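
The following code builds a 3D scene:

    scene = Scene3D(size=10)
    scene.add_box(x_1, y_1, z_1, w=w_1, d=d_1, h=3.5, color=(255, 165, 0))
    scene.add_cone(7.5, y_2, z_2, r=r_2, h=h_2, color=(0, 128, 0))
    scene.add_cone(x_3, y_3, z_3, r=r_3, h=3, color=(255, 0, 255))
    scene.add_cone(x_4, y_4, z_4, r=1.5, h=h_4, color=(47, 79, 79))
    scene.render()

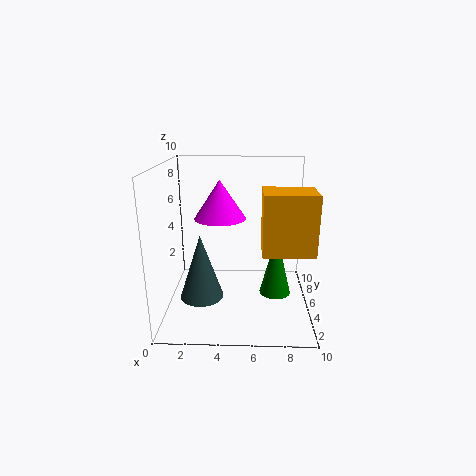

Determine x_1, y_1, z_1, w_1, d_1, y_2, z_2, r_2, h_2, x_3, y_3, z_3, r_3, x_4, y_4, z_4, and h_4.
x_1 = 6.5; y_1 = 0.5; z_1 = 5.5; w_1 = 3; d_1 = 2.5; y_2 = 3; z_2 = 2; r_2 = 1; h_2 = 4; x_3 = 3.5; y_3 = 8; z_3 = 5.5; r_3 = 2; x_4 = 2.5; y_4 = 4; z_4 = 1; h_4 = 4.5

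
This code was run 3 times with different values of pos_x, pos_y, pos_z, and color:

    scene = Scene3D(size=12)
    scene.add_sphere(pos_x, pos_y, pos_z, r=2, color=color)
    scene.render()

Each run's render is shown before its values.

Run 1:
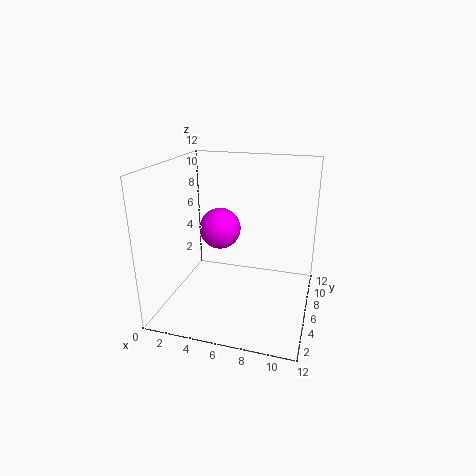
pos_x = 3
pos_y = 10
pos_z = 5
color = 'magenta'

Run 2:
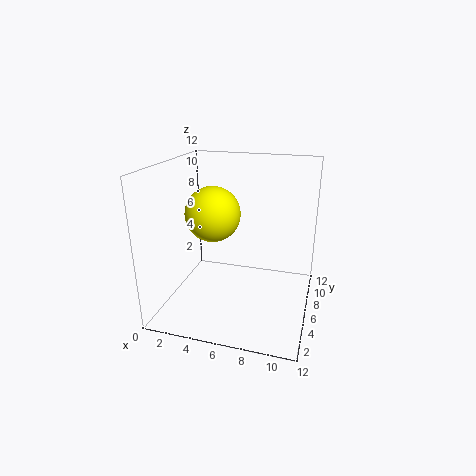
pos_x = 5
pos_y = 3
pos_z = 9
color = 'yellow'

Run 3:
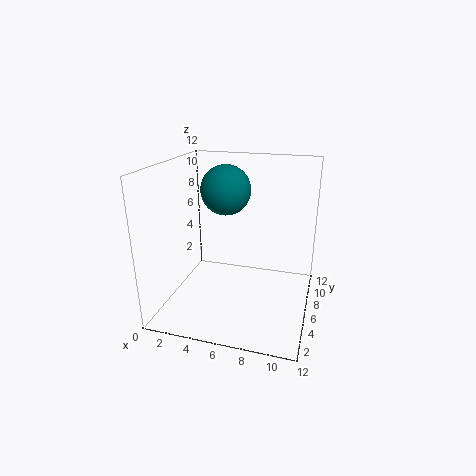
pos_x = 5
pos_y = 6
pos_z = 10
color = 'teal'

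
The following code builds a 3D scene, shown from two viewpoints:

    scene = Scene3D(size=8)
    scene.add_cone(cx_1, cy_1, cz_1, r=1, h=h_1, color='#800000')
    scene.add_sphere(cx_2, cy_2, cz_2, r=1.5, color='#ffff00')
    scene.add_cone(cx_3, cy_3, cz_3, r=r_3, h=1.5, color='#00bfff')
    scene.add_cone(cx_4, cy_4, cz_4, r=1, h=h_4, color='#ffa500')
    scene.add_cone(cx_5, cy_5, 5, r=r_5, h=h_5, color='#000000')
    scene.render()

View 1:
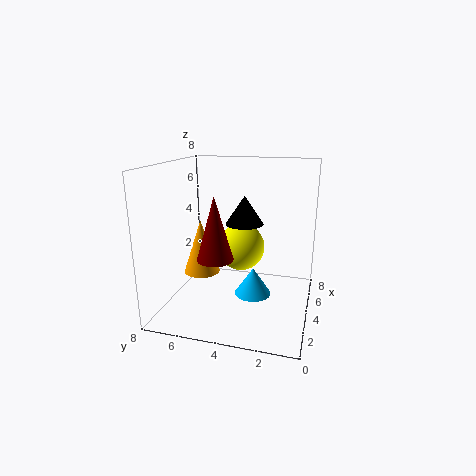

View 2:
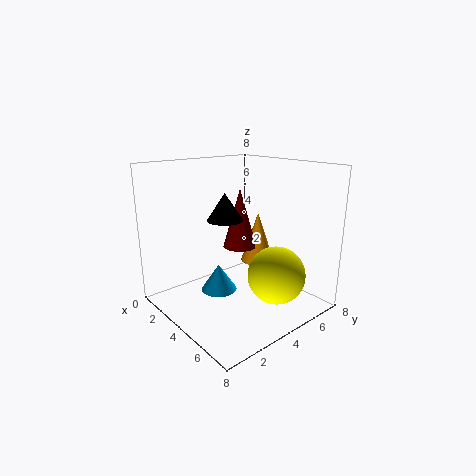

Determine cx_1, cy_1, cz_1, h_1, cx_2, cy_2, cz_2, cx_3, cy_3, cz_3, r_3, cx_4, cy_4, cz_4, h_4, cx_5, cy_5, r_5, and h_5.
cx_1 = 3, cy_1 = 5, cz_1 = 3, h_1 = 3.5, cx_2 = 6.5, cy_2 = 4.5, cz_2 = 2.5, cx_3 = 3.5, cy_3 = 3, cz_3 = 1, r_3 = 1, cx_4 = 3.5, cy_4 = 6, cz_4 = 2, h_4 = 3, cx_5 = 3.5, cy_5 = 3.5, r_5 = 1, h_5 = 1.5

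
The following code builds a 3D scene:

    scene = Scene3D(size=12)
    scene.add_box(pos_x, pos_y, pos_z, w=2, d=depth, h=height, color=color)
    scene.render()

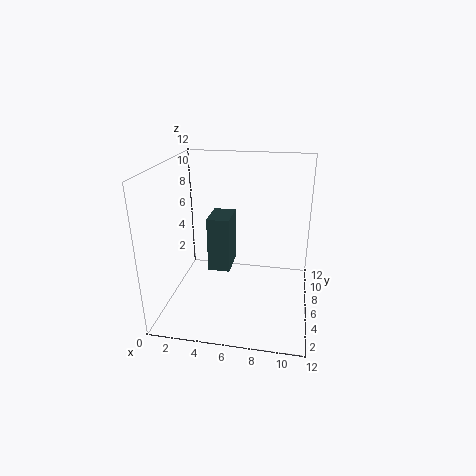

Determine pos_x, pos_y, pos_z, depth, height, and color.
pos_x = 3, pos_y = 7, pos_z = 2, depth = 3, height = 5, color = 'darkslategray'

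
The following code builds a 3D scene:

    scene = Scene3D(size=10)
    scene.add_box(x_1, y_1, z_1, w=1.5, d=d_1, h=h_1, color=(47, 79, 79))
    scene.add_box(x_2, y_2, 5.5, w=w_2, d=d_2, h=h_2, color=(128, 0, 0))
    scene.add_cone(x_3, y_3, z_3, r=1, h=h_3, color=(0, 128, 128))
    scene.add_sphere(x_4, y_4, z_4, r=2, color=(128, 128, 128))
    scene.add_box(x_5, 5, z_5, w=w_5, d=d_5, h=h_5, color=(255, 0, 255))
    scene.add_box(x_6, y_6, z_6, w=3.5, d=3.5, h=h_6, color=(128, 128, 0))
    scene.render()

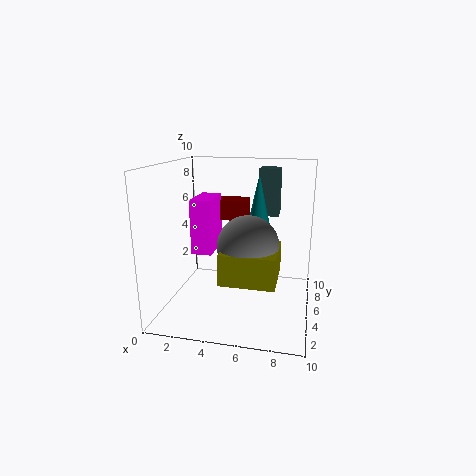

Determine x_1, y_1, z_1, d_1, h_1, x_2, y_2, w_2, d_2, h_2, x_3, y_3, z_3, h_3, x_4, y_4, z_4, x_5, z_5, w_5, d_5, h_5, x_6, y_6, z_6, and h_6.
x_1 = 6, y_1 = 7.5, z_1 = 6, d_1 = 1.5, h_1 = 3.5, x_2 = 2.5, y_2 = 7.5, w_2 = 2.5, d_2 = 2, h_2 = 1.5, x_3 = 6.5, y_3 = 4.5, z_3 = 5, h_3 = 4.5, x_4 = 6, y_4 = 3.5, z_4 = 5, x_5 = 1.5, z_5 = 3.5, w_5 = 1.5, d_5 = 3, h_5 = 4, x_6 = 4.5, y_6 = 1.5, z_6 = 3, h_6 = 2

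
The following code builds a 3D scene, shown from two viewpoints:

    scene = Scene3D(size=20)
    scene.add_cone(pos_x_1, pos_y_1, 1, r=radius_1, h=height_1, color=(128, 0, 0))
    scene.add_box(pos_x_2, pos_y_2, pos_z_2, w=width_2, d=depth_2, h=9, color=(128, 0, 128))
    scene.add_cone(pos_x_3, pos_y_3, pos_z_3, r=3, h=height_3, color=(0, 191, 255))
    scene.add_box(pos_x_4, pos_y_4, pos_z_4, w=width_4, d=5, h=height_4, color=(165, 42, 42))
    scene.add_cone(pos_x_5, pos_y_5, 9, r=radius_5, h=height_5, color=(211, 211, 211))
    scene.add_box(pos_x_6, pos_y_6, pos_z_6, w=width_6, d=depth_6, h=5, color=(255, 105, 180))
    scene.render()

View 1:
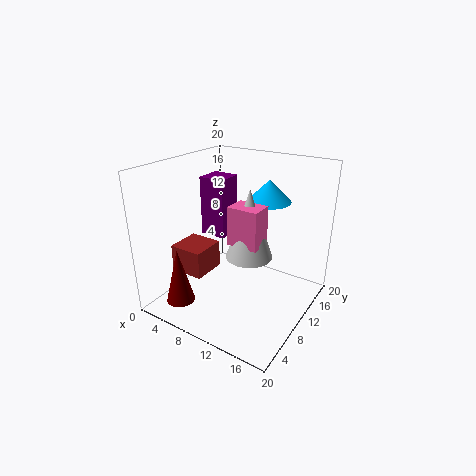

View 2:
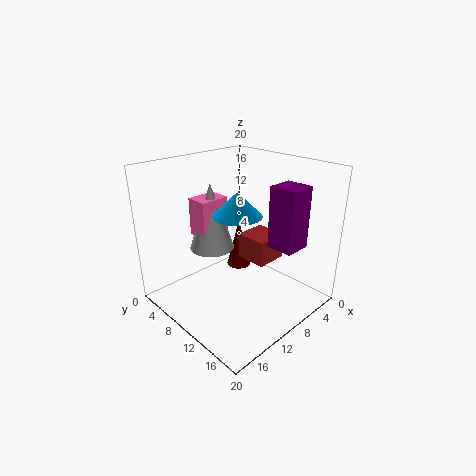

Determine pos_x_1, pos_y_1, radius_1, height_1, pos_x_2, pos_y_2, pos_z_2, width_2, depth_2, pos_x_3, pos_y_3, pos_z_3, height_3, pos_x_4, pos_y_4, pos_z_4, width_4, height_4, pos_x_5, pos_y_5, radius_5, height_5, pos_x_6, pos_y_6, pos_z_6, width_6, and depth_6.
pos_x_1 = 4, pos_y_1 = 4, radius_1 = 2, height_1 = 8, pos_x_2 = 2, pos_y_2 = 12, pos_z_2 = 8, width_2 = 4, depth_2 = 4, pos_x_3 = 13, pos_y_3 = 13, pos_z_3 = 15, height_3 = 3, pos_x_4 = 1, pos_y_4 = 6, pos_z_4 = 4, width_4 = 5, height_4 = 4, pos_x_5 = 13, pos_y_5 = 8, radius_5 = 3, height_5 = 9, pos_x_6 = 11, pos_y_6 = 6, pos_z_6 = 11, width_6 = 4, depth_6 = 3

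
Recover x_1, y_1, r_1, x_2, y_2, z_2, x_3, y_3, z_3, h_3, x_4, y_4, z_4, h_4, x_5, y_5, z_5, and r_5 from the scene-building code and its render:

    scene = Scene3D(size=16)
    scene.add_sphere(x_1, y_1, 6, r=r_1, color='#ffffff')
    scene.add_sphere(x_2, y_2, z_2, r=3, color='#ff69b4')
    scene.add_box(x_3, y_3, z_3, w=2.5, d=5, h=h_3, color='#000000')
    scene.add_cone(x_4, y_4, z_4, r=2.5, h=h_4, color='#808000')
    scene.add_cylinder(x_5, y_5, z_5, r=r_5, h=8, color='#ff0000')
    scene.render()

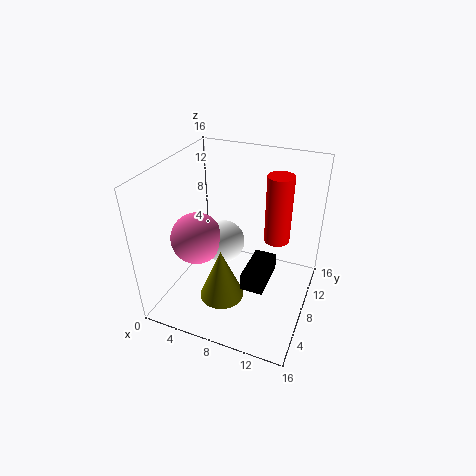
x_1 = 5.5; y_1 = 9.5; r_1 = 2.5; x_2 = 3; y_2 = 7.5; z_2 = 7; x_3 = 9.5; y_3 = 5; z_3 = 3.5; h_3 = 2; x_4 = 7; y_4 = 5.5; z_4 = 1.5; h_4 = 6; x_5 = 11.5; y_5 = 11.5; z_5 = 6.5; r_5 = 1.5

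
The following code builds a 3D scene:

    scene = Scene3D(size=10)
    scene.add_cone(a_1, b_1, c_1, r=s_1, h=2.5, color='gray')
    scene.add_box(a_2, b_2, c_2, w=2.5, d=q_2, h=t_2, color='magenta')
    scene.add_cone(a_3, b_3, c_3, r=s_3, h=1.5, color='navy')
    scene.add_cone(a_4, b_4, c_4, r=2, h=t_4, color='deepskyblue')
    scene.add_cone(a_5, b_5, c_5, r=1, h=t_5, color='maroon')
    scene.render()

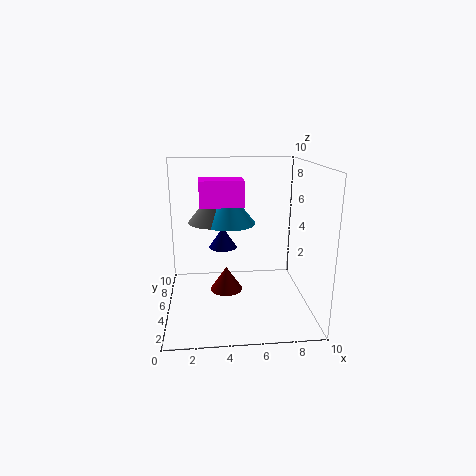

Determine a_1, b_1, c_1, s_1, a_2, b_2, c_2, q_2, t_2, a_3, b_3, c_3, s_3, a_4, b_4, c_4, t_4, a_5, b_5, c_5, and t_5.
a_1 = 3.5
b_1 = 7.5
c_1 = 5.5
s_1 = 2
a_2 = 2.5
b_2 = 1.5
c_2 = 8
q_2 = 1.5
t_2 = 1.5
a_3 = 4
b_3 = 6
c_3 = 4
s_3 = 1
a_4 = 4.5
b_4 = 7
c_4 = 5.5
t_4 = 2.5
a_5 = 4
b_5 = 2.5
c_5 = 2.5
t_5 = 1.5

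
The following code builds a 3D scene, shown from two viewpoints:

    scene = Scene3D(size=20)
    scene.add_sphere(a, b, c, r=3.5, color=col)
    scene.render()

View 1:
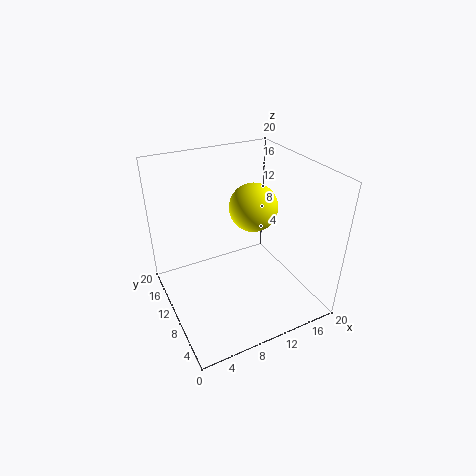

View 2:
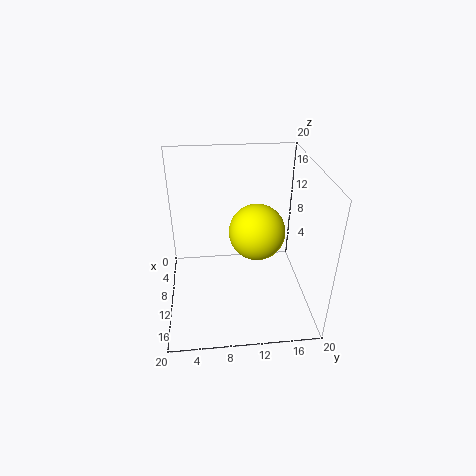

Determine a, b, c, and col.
a = 13.5
b = 12
c = 13
col = 'yellow'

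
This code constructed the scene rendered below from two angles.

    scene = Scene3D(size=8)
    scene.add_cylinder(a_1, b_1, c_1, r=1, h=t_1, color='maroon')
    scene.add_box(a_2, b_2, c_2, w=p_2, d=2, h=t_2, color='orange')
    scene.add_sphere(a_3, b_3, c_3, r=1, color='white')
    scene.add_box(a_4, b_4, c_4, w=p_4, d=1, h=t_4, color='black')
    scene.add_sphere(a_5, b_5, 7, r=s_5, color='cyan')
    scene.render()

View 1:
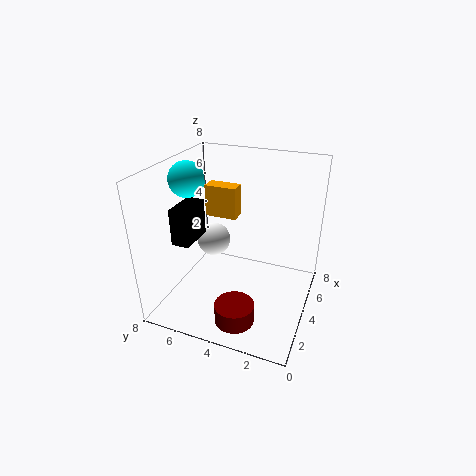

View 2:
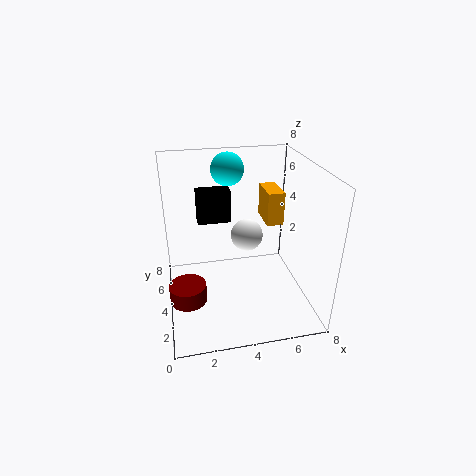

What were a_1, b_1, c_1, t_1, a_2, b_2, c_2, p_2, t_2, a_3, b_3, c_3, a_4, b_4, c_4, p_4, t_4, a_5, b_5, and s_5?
a_1 = 1, b_1 = 3, c_1 = 1, t_1 = 1, a_2 = 6, b_2 = 5, c_2 = 4, p_2 = 1, t_2 = 2, a_3 = 5, b_3 = 6, c_3 = 3, a_4 = 2, b_4 = 6, c_4 = 4, p_4 = 2, t_4 = 2, a_5 = 4, b_5 = 7, s_5 = 1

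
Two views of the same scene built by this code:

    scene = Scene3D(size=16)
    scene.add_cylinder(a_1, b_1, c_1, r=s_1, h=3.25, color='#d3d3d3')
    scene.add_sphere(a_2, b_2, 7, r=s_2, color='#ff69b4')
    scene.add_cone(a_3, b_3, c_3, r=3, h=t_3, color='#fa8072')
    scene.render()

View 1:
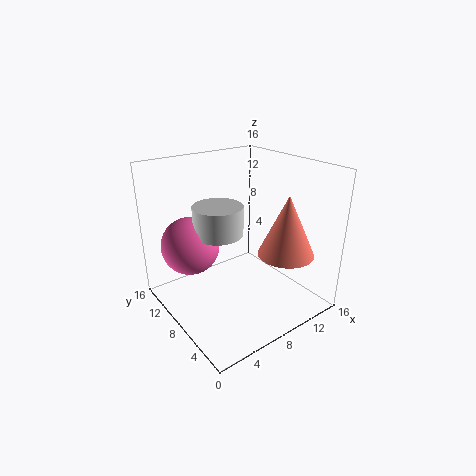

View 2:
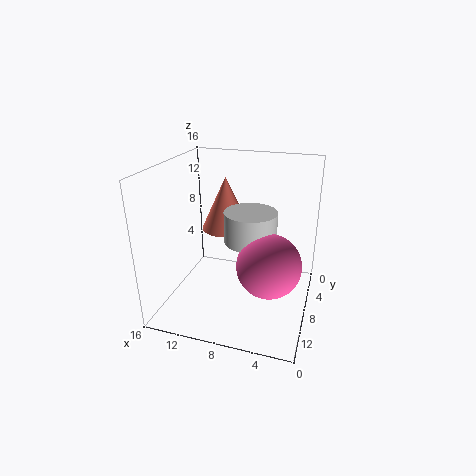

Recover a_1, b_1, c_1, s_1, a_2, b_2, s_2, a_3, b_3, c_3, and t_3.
a_1 = 6.25, b_1 = 9.25, c_1 = 8.5, s_1 = 2.75, a_2 = 3.75, b_2 = 11.25, s_2 = 3.25, a_3 = 11, b_3 = 3.5, c_3 = 7, t_3 = 6.5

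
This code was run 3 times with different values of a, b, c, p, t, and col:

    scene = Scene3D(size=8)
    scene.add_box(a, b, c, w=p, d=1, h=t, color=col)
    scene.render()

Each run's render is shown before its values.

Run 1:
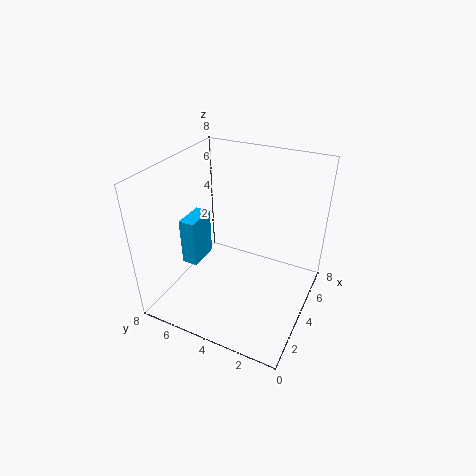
a = 4, b = 7, c = 1, p = 2, t = 3, col = 'deepskyblue'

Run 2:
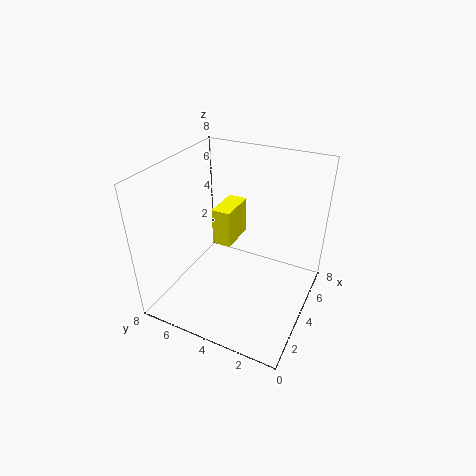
a = 3, b = 4, c = 4, p = 2, t = 2, col = 'yellow'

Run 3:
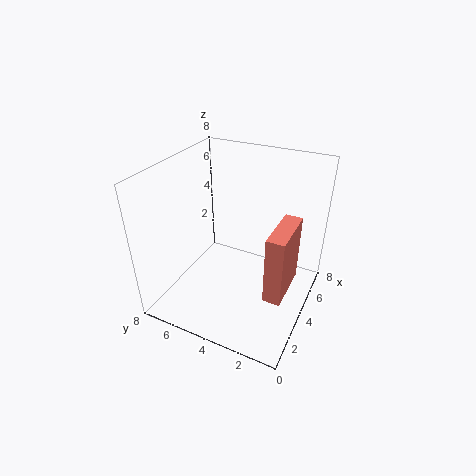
a = 3, b = 1, c = 1, p = 3, t = 4, col = 'salmon'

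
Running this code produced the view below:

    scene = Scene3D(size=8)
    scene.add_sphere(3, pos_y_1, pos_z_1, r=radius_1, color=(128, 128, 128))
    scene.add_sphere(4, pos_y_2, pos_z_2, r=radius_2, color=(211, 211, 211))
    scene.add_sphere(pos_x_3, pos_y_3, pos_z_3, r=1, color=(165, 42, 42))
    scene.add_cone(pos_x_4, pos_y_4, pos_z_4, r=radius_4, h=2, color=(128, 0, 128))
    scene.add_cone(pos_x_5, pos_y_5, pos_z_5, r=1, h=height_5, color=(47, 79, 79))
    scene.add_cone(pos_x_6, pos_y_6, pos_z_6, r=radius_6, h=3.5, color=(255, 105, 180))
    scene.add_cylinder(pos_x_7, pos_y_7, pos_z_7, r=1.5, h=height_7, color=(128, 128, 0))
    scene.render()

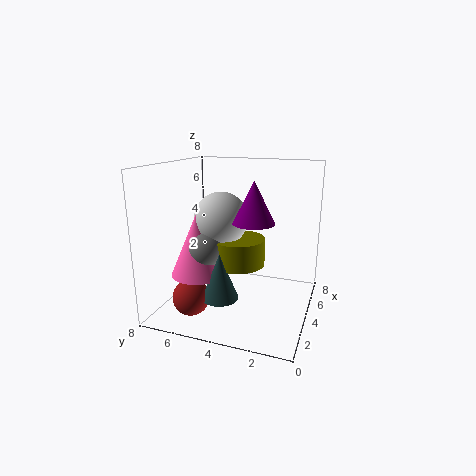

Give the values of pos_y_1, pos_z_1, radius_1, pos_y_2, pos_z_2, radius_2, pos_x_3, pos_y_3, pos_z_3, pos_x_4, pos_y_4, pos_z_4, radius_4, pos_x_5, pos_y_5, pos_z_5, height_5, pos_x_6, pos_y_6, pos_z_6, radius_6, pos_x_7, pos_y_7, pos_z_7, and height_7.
pos_y_1 = 5.5
pos_z_1 = 3.5
radius_1 = 1
pos_y_2 = 5
pos_z_2 = 5
radius_2 = 1.5
pos_x_3 = 2
pos_y_3 = 6
pos_z_3 = 1
pos_x_4 = 2
pos_y_4 = 2.5
pos_z_4 = 5.5
radius_4 = 1
pos_x_5 = 2.5
pos_y_5 = 4.5
pos_z_5 = 1
height_5 = 2.5
pos_x_6 = 3
pos_y_6 = 6
pos_z_6 = 2
radius_6 = 1.5
pos_x_7 = 4
pos_y_7 = 4
pos_z_7 = 2.5
height_7 = 1.5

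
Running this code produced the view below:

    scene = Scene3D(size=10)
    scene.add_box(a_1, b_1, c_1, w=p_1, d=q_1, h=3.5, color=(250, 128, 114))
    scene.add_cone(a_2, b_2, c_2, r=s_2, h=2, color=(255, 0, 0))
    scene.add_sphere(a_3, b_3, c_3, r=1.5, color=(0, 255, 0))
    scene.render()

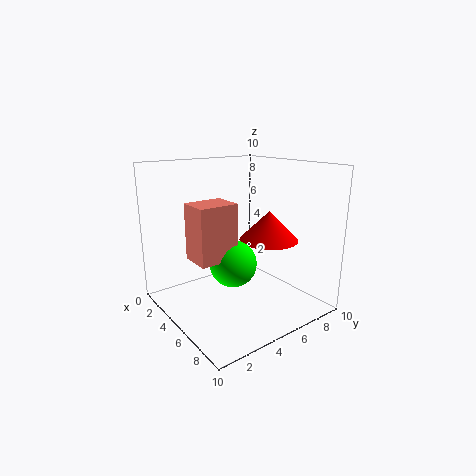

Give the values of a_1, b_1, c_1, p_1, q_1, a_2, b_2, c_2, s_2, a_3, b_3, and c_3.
a_1 = 5, b_1 = 1, c_1 = 4.5, p_1 = 2, q_1 = 2.5, a_2 = 6.5, b_2 = 6.5, c_2 = 5, s_2 = 2, a_3 = 6.5, b_3 = 3.5, c_3 = 4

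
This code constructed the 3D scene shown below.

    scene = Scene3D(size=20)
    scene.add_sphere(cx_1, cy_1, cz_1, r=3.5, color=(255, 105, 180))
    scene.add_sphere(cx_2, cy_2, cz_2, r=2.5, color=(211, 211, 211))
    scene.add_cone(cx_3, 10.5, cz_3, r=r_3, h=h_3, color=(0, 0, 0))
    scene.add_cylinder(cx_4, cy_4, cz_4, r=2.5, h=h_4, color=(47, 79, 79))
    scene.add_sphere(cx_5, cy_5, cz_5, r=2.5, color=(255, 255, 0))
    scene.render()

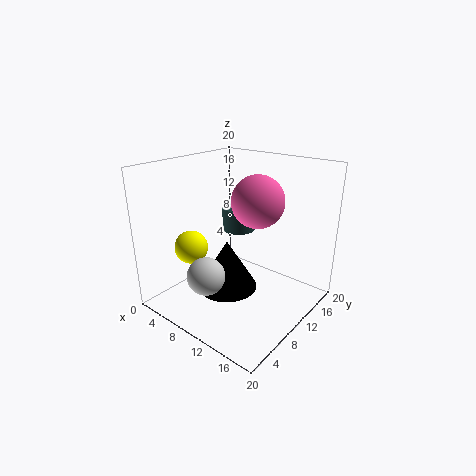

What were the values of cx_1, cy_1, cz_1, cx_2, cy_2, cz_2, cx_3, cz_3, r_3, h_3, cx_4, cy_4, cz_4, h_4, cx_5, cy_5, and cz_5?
cx_1 = 12.5
cy_1 = 11
cz_1 = 15.5
cx_2 = 9.5
cy_2 = 4
cz_2 = 6.5
cx_3 = 7.5
cz_3 = 1
r_3 = 4.5
h_3 = 7.5
cx_4 = 6.5
cy_4 = 14.5
cz_4 = 9
h_4 = 3.5
cx_5 = 2.5
cy_5 = 8
cz_5 = 7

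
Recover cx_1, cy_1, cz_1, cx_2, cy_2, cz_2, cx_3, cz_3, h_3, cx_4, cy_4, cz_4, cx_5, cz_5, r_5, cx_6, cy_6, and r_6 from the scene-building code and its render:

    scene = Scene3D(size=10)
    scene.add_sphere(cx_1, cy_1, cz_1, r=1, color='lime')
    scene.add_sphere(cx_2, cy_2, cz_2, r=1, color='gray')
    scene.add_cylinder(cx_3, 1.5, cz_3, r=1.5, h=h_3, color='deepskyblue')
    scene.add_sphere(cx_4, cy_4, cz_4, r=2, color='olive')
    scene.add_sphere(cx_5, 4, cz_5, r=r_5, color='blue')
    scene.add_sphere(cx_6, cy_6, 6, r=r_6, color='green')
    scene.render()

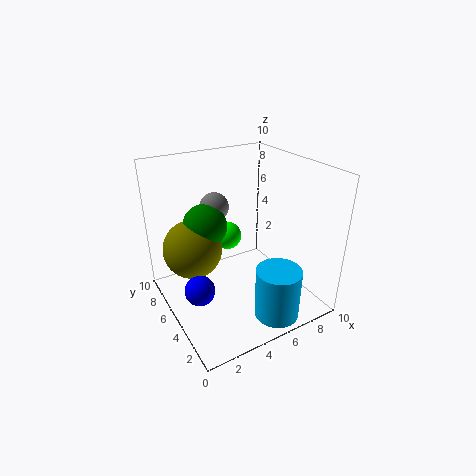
cx_1 = 5
cy_1 = 6.5
cz_1 = 4.5
cx_2 = 4
cy_2 = 6.5
cz_2 = 7
cx_3 = 6
cz_3 = 0.5
h_3 = 3.5
cx_4 = 2
cy_4 = 6
cz_4 = 4.5
cx_5 = 1.5
cz_5 = 2.5
r_5 = 1
cx_6 = 3
cy_6 = 6
r_6 = 1.5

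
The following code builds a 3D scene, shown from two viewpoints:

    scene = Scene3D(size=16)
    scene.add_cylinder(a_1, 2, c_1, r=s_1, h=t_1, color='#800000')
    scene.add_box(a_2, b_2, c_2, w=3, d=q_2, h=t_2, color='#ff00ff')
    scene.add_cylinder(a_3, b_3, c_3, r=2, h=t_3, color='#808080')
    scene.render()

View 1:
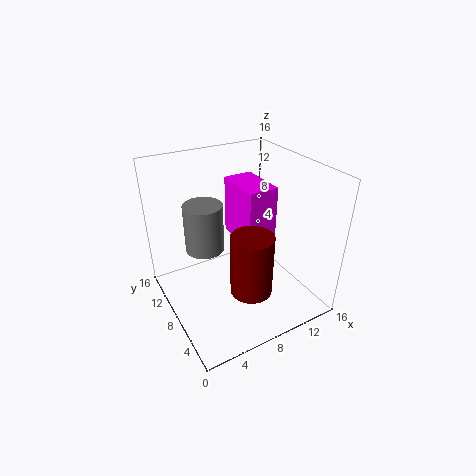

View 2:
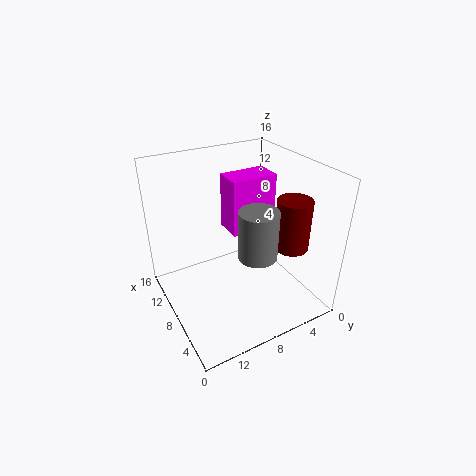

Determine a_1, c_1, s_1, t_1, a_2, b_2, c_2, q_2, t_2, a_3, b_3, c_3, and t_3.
a_1 = 6; c_1 = 6; s_1 = 2; t_1 = 6; a_2 = 7; b_2 = 4; c_2 = 9; q_2 = 5; t_2 = 6; a_3 = 4; b_3 = 8; c_3 = 8; t_3 = 5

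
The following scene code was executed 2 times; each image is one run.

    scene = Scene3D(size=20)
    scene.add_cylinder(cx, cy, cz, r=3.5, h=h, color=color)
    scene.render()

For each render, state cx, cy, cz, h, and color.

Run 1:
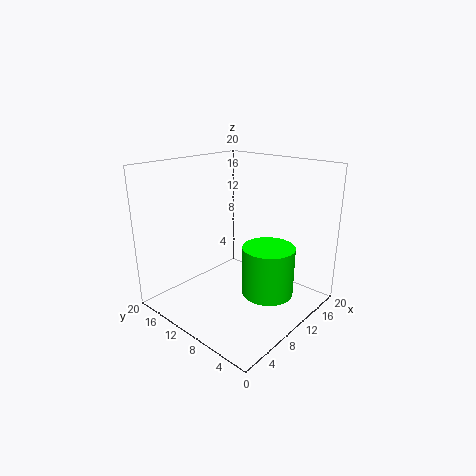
cx = 10.75; cy = 5.25; cz = 3; h = 6.75; color = 'lime'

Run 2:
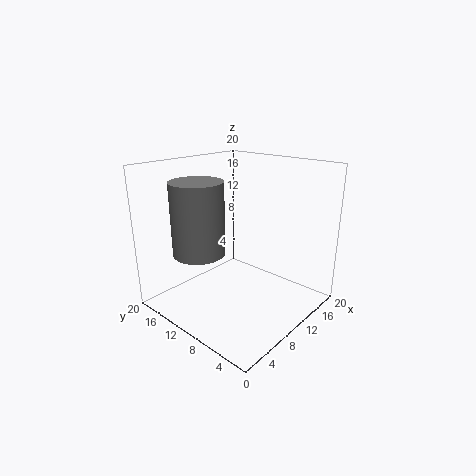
cx = 5.25; cy = 12.75; cz = 8.5; h = 9.75; color = 'gray'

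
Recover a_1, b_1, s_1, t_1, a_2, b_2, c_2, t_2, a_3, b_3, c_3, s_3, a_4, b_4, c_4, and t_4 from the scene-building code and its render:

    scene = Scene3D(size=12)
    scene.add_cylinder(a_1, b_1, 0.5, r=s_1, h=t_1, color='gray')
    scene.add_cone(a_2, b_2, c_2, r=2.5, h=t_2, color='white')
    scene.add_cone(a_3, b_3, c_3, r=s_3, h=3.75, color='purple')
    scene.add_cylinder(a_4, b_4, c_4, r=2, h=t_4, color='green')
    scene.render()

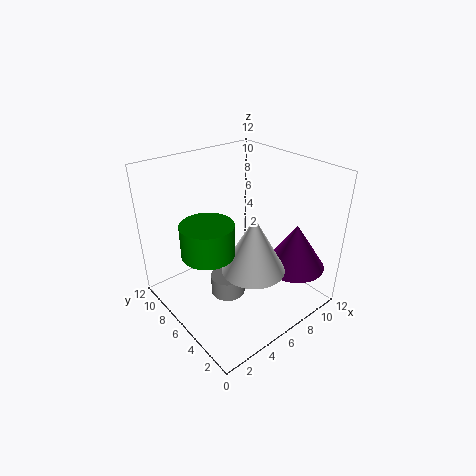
a_1 = 5.25
b_1 = 6.5
s_1 = 1.5
t_1 = 1.75
a_2 = 5.5
b_2 = 3.5
c_2 = 4.5
t_2 = 4.5
a_3 = 9.25
b_3 = 2.5
c_3 = 3.75
s_3 = 2.5
a_4 = 2.5
b_4 = 5.25
c_4 = 6.25
t_4 = 2.5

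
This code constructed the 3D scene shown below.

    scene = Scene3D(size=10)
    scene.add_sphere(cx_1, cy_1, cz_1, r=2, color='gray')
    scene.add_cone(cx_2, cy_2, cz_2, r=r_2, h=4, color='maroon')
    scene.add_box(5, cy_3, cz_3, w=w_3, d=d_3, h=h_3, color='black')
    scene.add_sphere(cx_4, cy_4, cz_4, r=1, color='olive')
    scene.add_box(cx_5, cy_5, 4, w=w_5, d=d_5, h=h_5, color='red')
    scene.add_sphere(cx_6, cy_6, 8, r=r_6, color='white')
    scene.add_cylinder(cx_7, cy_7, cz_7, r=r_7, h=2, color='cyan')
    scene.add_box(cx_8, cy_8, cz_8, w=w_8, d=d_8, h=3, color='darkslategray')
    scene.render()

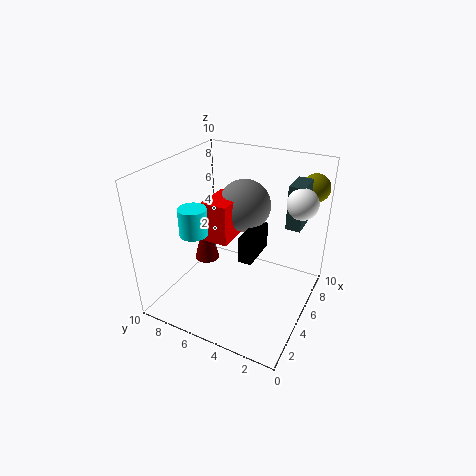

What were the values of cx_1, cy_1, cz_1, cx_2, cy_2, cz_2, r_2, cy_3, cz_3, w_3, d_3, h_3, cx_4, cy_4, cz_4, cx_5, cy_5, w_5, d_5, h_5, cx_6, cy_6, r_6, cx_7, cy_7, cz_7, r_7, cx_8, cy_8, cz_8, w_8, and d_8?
cx_1 = 8
cy_1 = 6
cz_1 = 6
cx_2 = 7
cy_2 = 9
cz_2 = 1
r_2 = 1
cy_3 = 4
cz_3 = 3
w_3 = 3
d_3 = 1
h_3 = 2
cx_4 = 9
cy_4 = 1
cz_4 = 8
cx_5 = 5
cy_5 = 6
w_5 = 3
d_5 = 2
h_5 = 3
cx_6 = 6
cy_6 = 1
r_6 = 1
cx_7 = 4
cy_7 = 8
cz_7 = 5
r_7 = 1
cx_8 = 6
cy_8 = 1
cz_8 = 6
w_8 = 2
d_8 = 1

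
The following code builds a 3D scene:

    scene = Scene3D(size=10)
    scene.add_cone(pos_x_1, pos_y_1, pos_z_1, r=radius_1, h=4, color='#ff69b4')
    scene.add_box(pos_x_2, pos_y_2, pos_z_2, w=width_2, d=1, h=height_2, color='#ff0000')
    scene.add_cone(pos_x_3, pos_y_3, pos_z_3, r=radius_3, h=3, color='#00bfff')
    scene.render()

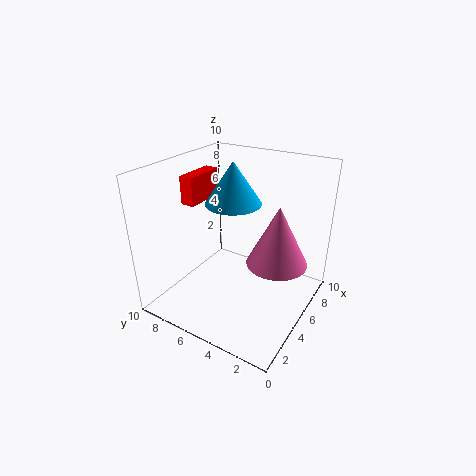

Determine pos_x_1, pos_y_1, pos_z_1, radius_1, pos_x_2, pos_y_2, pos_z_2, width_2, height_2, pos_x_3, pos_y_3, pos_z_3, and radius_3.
pos_x_1 = 5
pos_y_1 = 2
pos_z_1 = 4
radius_1 = 2
pos_x_2 = 4
pos_y_2 = 8
pos_z_2 = 7
width_2 = 3
height_2 = 2
pos_x_3 = 6
pos_y_3 = 6
pos_z_3 = 7
radius_3 = 2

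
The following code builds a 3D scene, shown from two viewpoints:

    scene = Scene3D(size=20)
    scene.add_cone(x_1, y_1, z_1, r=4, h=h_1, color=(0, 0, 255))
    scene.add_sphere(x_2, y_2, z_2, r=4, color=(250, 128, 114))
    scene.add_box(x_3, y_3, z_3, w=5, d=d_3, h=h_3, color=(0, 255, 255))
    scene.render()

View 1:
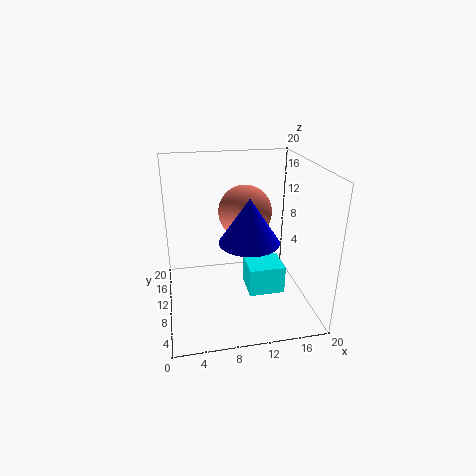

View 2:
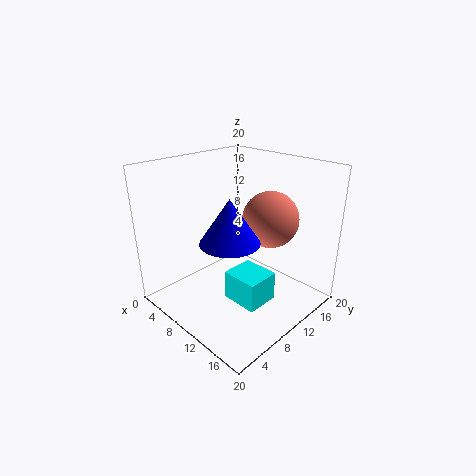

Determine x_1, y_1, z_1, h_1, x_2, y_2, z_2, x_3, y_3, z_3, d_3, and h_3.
x_1 = 11, y_1 = 7.5, z_1 = 10.5, h_1 = 6, x_2 = 12, y_2 = 14.5, z_2 = 12, x_3 = 11, y_3 = 6.5, z_3 = 2.5, d_3 = 4.5, h_3 = 4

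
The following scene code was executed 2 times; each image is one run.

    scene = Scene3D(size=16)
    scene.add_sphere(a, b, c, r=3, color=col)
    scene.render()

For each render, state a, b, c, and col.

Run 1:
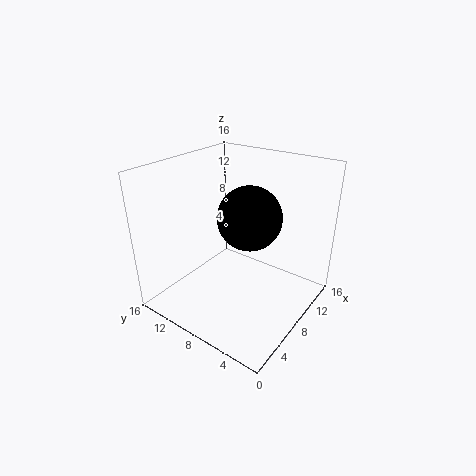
a = 5
b = 4.5
c = 12.5
col = 'black'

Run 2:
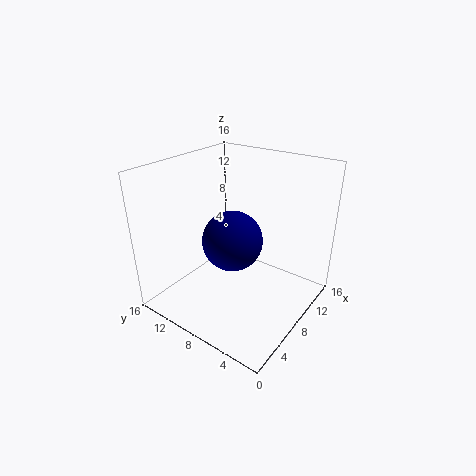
a = 5
b = 6.5
c = 9.5
col = 'navy'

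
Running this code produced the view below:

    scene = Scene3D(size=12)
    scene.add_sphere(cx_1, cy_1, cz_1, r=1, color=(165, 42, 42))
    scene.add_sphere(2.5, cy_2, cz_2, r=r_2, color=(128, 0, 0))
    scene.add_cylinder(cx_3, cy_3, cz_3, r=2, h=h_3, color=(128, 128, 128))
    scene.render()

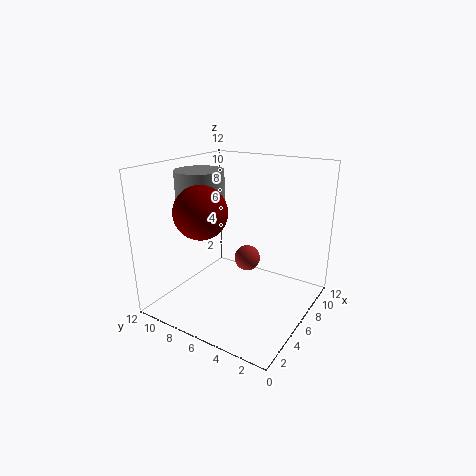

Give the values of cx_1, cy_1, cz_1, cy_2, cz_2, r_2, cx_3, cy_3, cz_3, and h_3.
cx_1 = 5
cy_1 = 4.5
cz_1 = 5
cy_2 = 7
cz_2 = 9
r_2 = 2
cx_3 = 5
cy_3 = 9
cz_3 = 8.5
h_3 = 3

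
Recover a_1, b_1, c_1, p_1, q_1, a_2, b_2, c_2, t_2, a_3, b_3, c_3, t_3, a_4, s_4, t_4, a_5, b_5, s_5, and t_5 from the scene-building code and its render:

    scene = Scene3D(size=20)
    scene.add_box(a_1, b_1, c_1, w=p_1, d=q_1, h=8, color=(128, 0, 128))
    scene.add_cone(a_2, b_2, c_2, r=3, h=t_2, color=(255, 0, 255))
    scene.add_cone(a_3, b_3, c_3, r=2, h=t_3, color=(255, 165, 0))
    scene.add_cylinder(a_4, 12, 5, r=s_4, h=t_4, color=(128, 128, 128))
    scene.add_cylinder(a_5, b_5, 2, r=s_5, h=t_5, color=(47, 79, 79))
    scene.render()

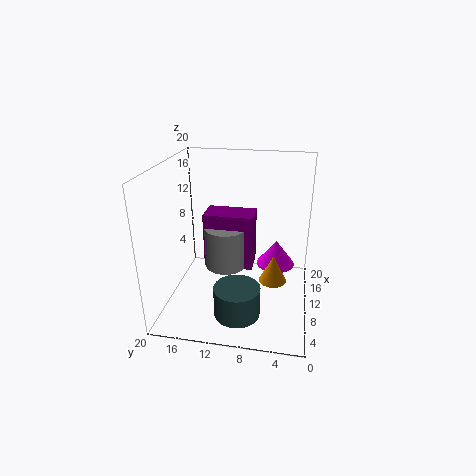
a_1 = 10
b_1 = 8
c_1 = 5
p_1 = 4
q_1 = 7
a_2 = 16
b_2 = 5
c_2 = 3
t_2 = 4
a_3 = 11
b_3 = 5
c_3 = 3
t_3 = 4
a_4 = 11
s_4 = 3
t_4 = 6
a_5 = 4
b_5 = 9
s_5 = 3
t_5 = 4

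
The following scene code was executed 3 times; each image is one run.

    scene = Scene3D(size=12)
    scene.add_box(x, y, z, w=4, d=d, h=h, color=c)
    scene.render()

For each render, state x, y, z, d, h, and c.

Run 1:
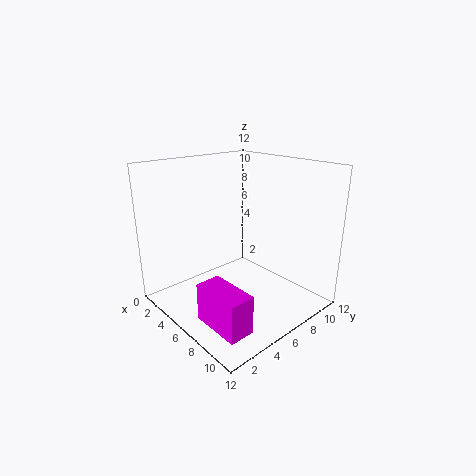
x = 7
y = 1
z = 1
d = 2
h = 3
c = 'magenta'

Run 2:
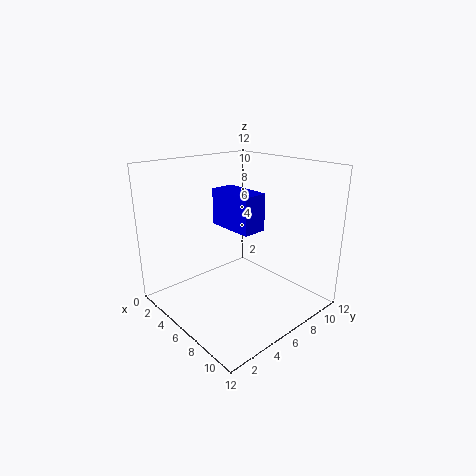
x = 4
y = 5
z = 7
d = 2
h = 3
c = 'blue'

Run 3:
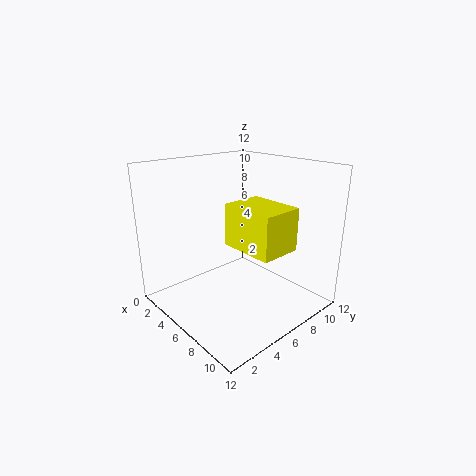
x = 8
y = 3
z = 7
d = 3
h = 3
c = 'yellow'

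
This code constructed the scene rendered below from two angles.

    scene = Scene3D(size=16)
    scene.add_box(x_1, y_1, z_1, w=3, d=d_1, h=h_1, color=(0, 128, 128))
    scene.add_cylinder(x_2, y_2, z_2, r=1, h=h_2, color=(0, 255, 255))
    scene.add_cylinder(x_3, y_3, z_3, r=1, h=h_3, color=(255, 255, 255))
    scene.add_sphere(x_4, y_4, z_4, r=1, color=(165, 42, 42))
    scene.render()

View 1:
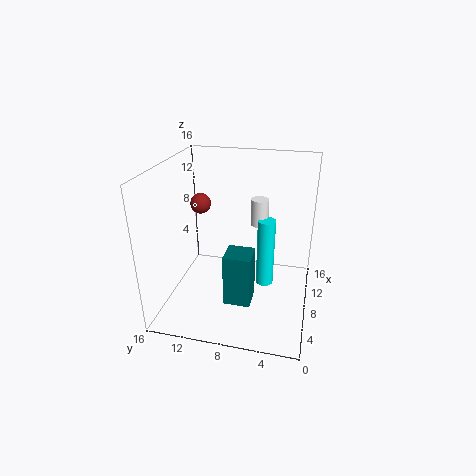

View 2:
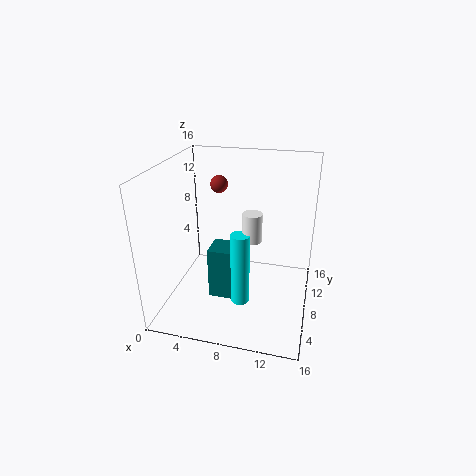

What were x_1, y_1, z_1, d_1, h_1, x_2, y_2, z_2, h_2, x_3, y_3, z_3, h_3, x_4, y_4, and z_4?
x_1 = 5; y_1 = 6; z_1 = 1; d_1 = 3; h_1 = 6; x_2 = 9; y_2 = 5; z_2 = 2; h_2 = 8; x_3 = 10; y_3 = 6; z_3 = 9; h_3 = 3; x_4 = 5; y_4 = 11; z_4 = 13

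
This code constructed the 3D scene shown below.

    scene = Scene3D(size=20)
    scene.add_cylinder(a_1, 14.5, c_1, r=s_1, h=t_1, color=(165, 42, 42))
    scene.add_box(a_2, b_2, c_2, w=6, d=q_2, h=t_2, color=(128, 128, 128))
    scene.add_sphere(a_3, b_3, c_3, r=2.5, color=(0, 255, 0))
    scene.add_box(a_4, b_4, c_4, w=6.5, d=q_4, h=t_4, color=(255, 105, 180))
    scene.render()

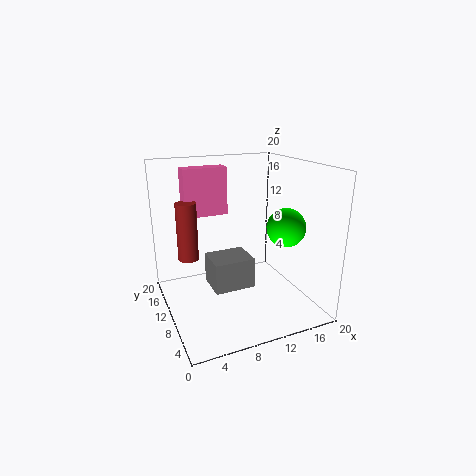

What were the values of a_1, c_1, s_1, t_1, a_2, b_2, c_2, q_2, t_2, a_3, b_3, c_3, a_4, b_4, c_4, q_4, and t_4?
a_1 = 4
c_1 = 6
s_1 = 1.5
t_1 = 8.5
a_2 = 6.5
b_2 = 9.5
c_2 = 2
q_2 = 5
t_2 = 4.5
a_3 = 14.5
b_3 = 5
c_3 = 12.5
a_4 = 4
b_4 = 15
c_4 = 12
q_4 = 2.5
t_4 = 7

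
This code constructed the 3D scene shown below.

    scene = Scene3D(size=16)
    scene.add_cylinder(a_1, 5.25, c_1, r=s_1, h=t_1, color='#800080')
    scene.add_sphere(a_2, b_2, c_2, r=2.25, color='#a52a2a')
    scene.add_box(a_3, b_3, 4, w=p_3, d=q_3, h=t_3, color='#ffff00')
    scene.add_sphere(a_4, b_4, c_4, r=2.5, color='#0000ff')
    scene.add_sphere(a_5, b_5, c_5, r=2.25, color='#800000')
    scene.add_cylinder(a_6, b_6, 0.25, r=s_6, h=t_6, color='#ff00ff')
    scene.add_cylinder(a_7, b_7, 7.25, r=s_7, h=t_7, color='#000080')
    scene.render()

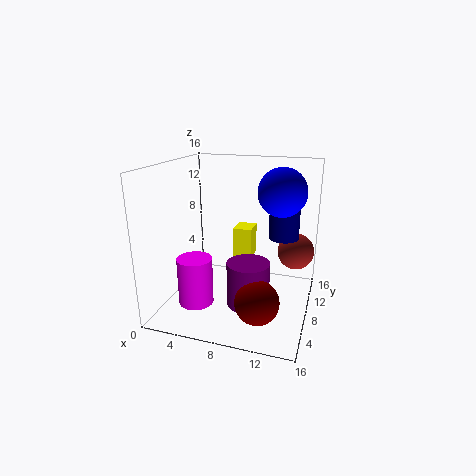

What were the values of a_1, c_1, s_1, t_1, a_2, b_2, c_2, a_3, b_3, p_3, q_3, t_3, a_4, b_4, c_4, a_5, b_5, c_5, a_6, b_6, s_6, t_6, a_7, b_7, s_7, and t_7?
a_1 = 10; c_1 = 1.75; s_1 = 2.25; t_1 = 4.75; a_2 = 13.75; b_2 = 13.75; c_2 = 4.75; a_3 = 6.25; b_3 = 11.5; p_3 = 2.25; q_3 = 2.75; t_3 = 3.75; a_4 = 12.75; b_4 = 7.75; c_4 = 13.5; a_5 = 11.5; b_5 = 3.25; c_5 = 3.25; a_6 = 3.5; b_6 = 6; s_6 = 2; t_6 = 5.5; a_7 = 12.5; b_7 = 11.5; s_7 = 1.75; t_7 = 6.25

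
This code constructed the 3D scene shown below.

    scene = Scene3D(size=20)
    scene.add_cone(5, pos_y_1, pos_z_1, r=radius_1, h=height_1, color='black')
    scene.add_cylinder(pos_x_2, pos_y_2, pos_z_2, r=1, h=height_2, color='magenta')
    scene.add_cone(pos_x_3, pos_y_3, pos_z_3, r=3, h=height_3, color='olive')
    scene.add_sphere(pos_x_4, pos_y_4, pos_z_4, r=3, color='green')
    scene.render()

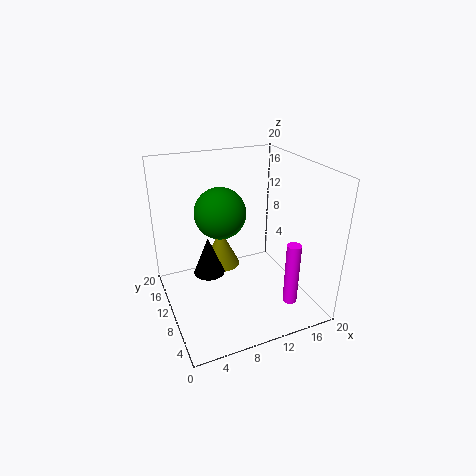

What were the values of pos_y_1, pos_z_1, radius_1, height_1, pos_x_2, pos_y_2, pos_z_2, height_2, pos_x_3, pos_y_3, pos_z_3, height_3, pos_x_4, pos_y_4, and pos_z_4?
pos_y_1 = 8
pos_z_1 = 7
radius_1 = 2
height_1 = 5
pos_x_2 = 16
pos_y_2 = 5
pos_z_2 = 1
height_2 = 9
pos_x_3 = 10
pos_y_3 = 17
pos_z_3 = 2
height_3 = 6
pos_x_4 = 6
pos_y_4 = 6
pos_z_4 = 16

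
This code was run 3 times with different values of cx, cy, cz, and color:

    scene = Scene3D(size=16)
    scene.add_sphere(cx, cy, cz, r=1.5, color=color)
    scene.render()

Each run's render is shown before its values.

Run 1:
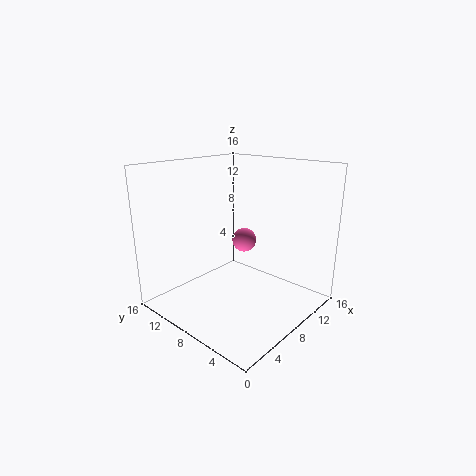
cx = 12; cy = 10.5; cz = 6; color = 'hotpink'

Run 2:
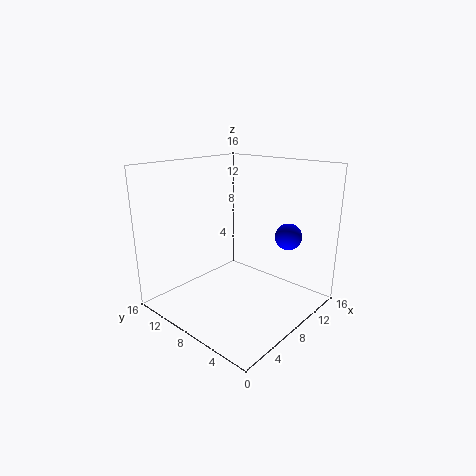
cx = 12; cy = 4; cz = 8; color = 'blue'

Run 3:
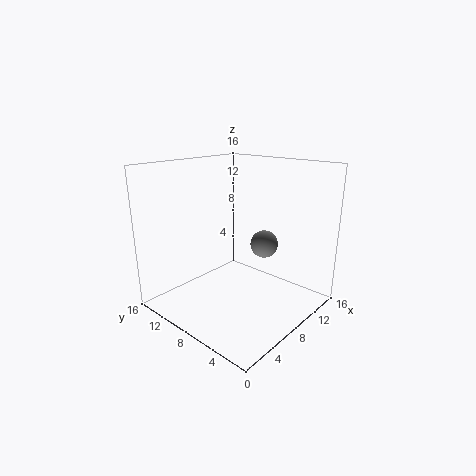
cx = 9.5; cy = 5.5; cz = 7.5; color = 'gray'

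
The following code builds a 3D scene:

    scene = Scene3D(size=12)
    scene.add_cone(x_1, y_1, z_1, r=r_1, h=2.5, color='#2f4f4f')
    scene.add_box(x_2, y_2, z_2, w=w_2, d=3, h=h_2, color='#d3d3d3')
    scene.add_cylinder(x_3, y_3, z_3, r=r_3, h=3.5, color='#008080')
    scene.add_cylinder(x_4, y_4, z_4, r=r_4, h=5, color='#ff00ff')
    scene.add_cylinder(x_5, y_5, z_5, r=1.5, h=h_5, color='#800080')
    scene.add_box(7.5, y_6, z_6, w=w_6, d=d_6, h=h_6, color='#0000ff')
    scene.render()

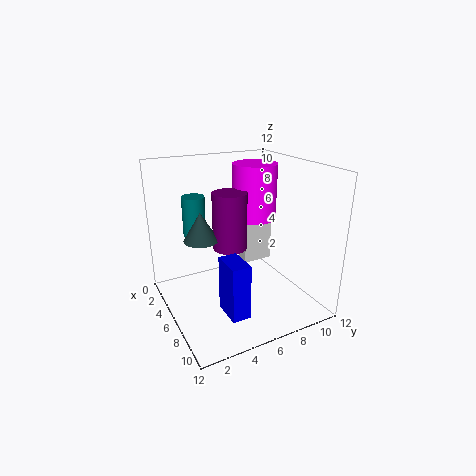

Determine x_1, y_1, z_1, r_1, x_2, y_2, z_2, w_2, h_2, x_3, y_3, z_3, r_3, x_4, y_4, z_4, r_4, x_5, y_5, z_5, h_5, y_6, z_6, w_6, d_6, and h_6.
x_1 = 4; y_1 = 3.5; z_1 = 5.5; r_1 = 1.5; x_2 = 0.5; y_2 = 9; z_2 = 1; w_2 = 1.5; h_2 = 5; x_3 = 2.5; y_3 = 3.5; z_3 = 5.5; r_3 = 1; x_4 = 3.5; y_4 = 9; z_4 = 6.5; r_4 = 2; x_5 = 4.5; y_5 = 6; z_5 = 4.5; h_5 = 5; y_6 = 3.5; z_6 = 1; w_6 = 2.5; d_6 = 1.5; h_6 = 4.5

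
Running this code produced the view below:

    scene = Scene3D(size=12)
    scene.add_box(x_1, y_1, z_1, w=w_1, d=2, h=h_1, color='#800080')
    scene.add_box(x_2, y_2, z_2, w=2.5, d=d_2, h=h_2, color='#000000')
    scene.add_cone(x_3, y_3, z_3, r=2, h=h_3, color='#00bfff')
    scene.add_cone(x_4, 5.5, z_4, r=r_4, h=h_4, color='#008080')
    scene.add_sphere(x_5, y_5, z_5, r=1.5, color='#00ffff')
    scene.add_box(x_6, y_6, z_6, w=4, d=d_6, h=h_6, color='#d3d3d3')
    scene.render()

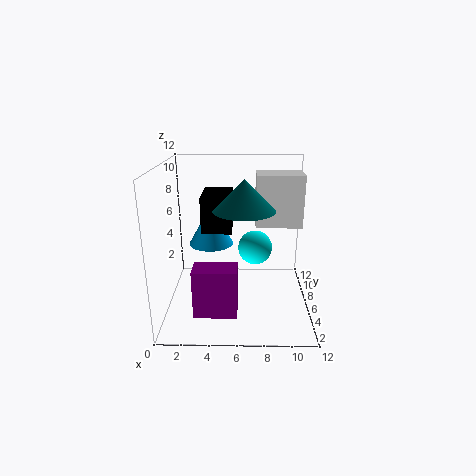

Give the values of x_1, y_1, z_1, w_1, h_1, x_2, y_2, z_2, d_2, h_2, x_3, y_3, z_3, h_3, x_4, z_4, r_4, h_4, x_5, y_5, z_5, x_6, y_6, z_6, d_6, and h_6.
x_1 = 2.5, y_1 = 2.5, z_1 = 0.5, w_1 = 3.5, h_1 = 4, x_2 = 3, y_2 = 5.5, z_2 = 6.5, d_2 = 4, h_2 = 3, x_3 = 3.5, y_3 = 8.5, z_3 = 4.5, h_3 = 3.5, x_4 = 6.5, z_4 = 8.5, r_4 = 2.5, h_4 = 2.5, x_5 = 7.5, y_5 = 7.5, z_5 = 4.5, x_6 = 7.5, y_6 = 7, z_6 = 6.5, d_6 = 2.5, h_6 = 4.5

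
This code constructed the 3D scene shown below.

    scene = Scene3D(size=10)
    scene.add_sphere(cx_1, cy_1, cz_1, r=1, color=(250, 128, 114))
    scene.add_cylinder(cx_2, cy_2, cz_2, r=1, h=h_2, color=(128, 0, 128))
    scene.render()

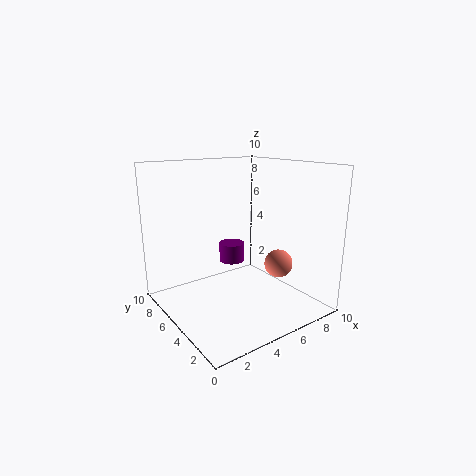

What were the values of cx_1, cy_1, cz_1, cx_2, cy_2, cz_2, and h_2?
cx_1 = 7.5
cy_1 = 3.5
cz_1 = 3
cx_2 = 6.5
cy_2 = 8
cz_2 = 2
h_2 = 1.5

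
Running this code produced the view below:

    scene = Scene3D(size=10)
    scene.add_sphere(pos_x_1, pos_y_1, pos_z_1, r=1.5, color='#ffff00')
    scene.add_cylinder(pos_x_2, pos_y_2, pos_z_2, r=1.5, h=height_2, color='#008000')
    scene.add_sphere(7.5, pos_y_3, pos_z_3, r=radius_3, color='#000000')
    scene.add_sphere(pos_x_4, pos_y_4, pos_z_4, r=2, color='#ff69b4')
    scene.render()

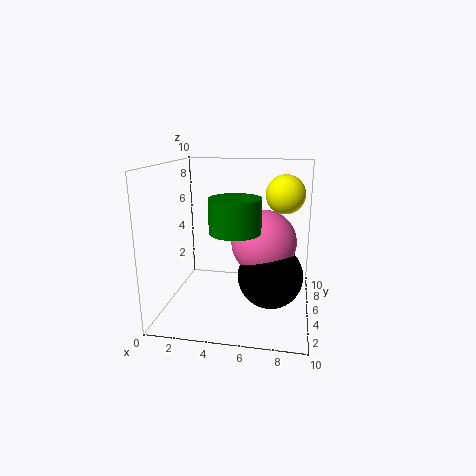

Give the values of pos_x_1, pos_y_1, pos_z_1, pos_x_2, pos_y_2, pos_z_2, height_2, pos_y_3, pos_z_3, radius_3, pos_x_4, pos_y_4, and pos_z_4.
pos_x_1 = 8; pos_y_1 = 8.5; pos_z_1 = 7.5; pos_x_2 = 5.5; pos_y_2 = 1.5; pos_z_2 = 6.5; height_2 = 2; pos_y_3 = 2.5; pos_z_3 = 3.5; radius_3 = 2; pos_x_4 = 7; pos_y_4 = 3; pos_z_4 = 5.5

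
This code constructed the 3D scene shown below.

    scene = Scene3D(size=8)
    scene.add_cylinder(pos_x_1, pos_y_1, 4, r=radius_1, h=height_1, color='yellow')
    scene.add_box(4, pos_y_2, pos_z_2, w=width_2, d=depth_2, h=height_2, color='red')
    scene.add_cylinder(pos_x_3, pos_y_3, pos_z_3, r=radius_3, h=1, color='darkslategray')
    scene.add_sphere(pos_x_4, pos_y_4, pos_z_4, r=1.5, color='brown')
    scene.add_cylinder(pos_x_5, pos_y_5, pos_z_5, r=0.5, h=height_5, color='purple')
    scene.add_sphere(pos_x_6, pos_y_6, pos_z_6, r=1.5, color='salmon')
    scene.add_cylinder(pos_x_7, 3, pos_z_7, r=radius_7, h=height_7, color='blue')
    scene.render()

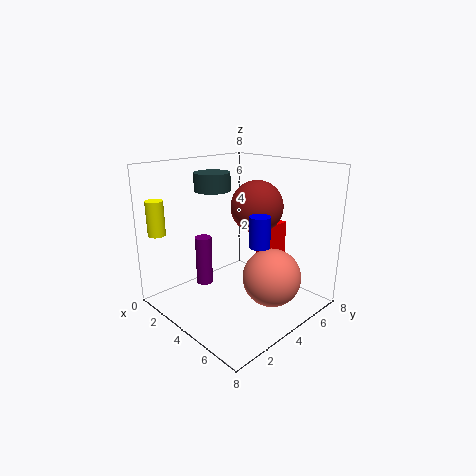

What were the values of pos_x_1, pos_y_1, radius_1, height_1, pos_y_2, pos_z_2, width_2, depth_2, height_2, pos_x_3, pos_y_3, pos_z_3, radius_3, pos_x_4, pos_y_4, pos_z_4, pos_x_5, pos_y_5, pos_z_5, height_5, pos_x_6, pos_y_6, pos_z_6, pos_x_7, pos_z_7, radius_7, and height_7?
pos_x_1 = 0.5
pos_y_1 = 1
radius_1 = 0.5
height_1 = 2
pos_y_2 = 5.5
pos_z_2 = 2.5
width_2 = 1
depth_2 = 1.5
height_2 = 2
pos_x_3 = 2.5
pos_y_3 = 3.5
pos_z_3 = 6.5
radius_3 = 1
pos_x_4 = 4
pos_y_4 = 5.5
pos_z_4 = 5.5
pos_x_5 = 1.5
pos_y_5 = 3.5
pos_z_5 = 0.5
height_5 = 3
pos_x_6 = 6.5
pos_y_6 = 4
pos_z_6 = 2.5
pos_x_7 = 6.5
pos_z_7 = 4.5
radius_7 = 0.5
height_7 = 1.5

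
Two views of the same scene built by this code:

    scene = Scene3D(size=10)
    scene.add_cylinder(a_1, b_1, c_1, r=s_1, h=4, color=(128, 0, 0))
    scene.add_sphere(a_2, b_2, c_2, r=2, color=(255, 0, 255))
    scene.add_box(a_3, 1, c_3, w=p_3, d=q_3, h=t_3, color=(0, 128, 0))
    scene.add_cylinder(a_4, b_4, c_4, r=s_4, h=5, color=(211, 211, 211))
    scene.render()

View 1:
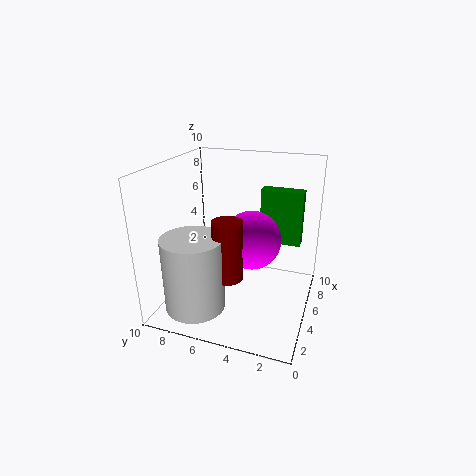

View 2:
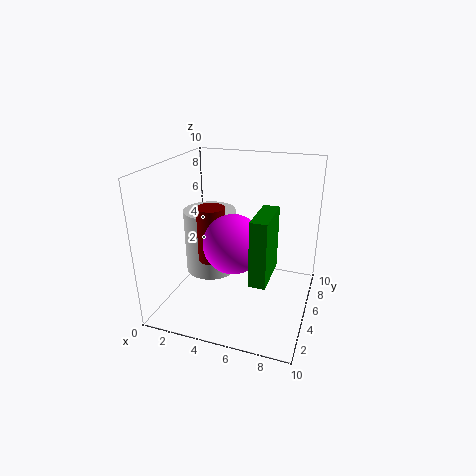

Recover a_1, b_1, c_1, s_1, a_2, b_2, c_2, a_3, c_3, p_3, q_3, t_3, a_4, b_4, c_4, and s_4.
a_1 = 3, b_1 = 5, c_1 = 3, s_1 = 1, a_2 = 5, b_2 = 4, c_2 = 5, a_3 = 7, c_3 = 4, p_3 = 1, q_3 = 3, t_3 = 4, a_4 = 2, b_4 = 7, c_4 = 1, s_4 = 2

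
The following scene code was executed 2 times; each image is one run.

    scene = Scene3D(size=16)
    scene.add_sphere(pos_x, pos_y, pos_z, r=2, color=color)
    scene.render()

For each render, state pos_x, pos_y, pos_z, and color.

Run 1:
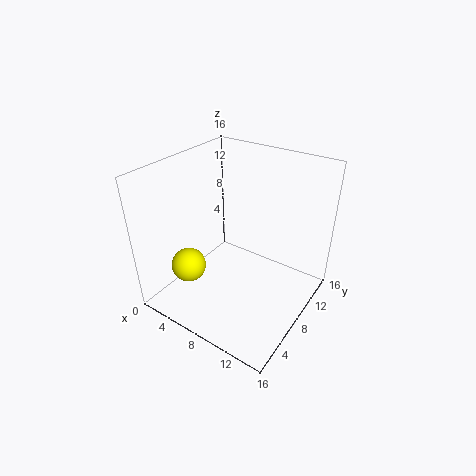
pos_x = 3, pos_y = 5, pos_z = 4, color = 'yellow'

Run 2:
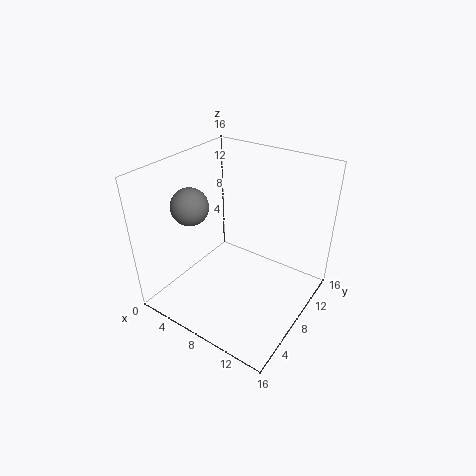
pos_x = 4, pos_y = 5, pos_z = 12, color = 'gray'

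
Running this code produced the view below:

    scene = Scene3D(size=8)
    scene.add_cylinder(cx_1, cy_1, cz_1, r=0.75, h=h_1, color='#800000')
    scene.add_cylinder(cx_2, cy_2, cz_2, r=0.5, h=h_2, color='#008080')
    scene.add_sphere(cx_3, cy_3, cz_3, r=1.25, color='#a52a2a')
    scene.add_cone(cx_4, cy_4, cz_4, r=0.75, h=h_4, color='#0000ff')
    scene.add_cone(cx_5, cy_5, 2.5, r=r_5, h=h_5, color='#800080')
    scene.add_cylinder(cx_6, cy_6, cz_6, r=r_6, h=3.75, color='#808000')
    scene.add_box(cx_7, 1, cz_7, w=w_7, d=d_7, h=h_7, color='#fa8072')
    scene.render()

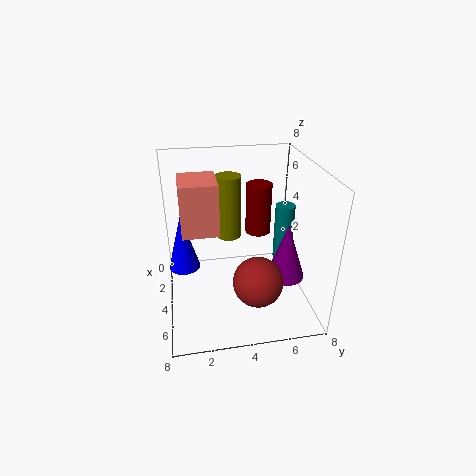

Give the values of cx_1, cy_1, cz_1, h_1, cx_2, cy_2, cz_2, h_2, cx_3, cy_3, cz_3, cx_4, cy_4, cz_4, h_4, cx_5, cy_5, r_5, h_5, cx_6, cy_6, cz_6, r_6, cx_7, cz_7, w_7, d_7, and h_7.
cx_1 = 2.5, cy_1 = 5.5, cz_1 = 3.5, h_1 = 3, cx_2 = 5, cy_2 = 6.25, cz_2 = 3.25, h_2 = 3, cx_3 = 6.75, cy_3 = 4.5, cz_3 = 3, cx_4 = 5.75, cy_4 = 1, cz_4 = 3.75, h_4 = 2.75, cx_5 = 5.75, cy_5 = 6.25, r_5 = 1, h_5 = 3, cx_6 = 2.25, cy_6 = 3.75, cz_6 = 3.25, r_6 = 0.75, cx_7 = 4.25, cz_7 = 5.5, w_7 = 2, d_7 = 1.75, h_7 = 2.5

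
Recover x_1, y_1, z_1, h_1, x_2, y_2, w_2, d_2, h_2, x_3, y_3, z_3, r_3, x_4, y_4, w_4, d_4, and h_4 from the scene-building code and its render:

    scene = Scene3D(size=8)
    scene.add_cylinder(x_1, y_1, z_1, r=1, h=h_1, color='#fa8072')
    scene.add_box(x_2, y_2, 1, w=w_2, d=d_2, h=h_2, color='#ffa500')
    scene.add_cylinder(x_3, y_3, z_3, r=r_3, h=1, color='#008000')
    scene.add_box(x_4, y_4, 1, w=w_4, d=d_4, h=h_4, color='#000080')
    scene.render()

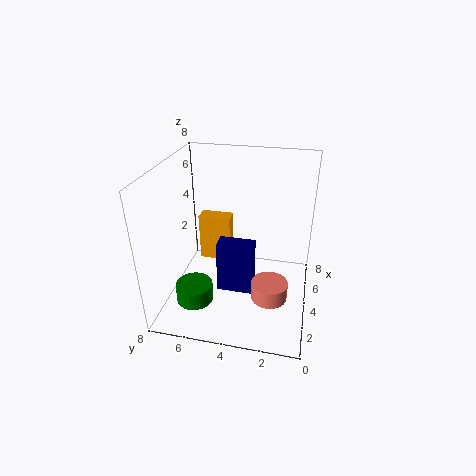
x_1 = 3
y_1 = 2
z_1 = 1
h_1 = 1
x_2 = 6
y_2 = 5
w_2 = 1
d_2 = 2
h_2 = 3
x_3 = 2
y_3 = 6
z_3 = 1
r_3 = 1
x_4 = 3
y_4 = 3
w_4 = 1
d_4 = 2
h_4 = 3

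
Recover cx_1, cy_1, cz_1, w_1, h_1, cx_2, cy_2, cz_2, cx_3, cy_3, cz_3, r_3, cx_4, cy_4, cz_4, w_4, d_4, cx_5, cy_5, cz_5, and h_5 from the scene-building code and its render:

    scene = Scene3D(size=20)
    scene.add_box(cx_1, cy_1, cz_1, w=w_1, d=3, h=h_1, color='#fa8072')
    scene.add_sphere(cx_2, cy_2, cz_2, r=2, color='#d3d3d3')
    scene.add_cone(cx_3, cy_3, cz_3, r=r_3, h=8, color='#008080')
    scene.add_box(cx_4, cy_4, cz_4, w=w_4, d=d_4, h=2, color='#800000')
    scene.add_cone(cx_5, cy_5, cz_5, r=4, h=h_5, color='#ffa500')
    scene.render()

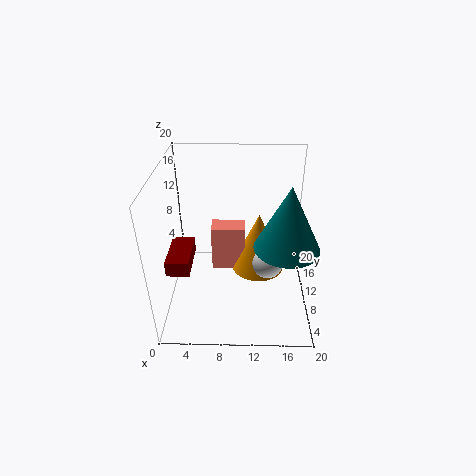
cx_1 = 6
cy_1 = 12
cz_1 = 3
w_1 = 5
h_1 = 7
cx_2 = 14
cy_2 = 7
cz_2 = 8
cx_3 = 16
cy_3 = 5
cz_3 = 12
r_3 = 4
cx_4 = 1
cy_4 = 4
cz_4 = 8
w_4 = 3
d_4 = 6
cx_5 = 13
cy_5 = 13
cz_5 = 3
h_5 = 9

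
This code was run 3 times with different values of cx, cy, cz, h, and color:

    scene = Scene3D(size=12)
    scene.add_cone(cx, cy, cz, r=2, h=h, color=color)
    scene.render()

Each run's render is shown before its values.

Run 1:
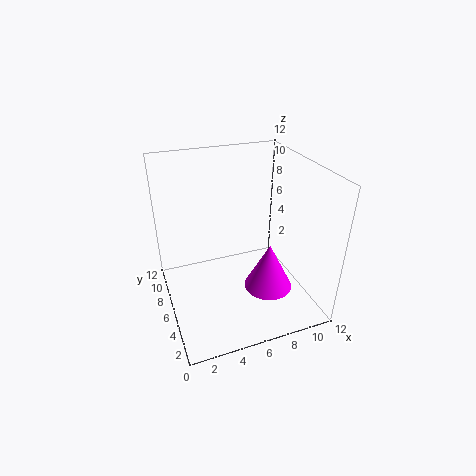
cx = 8, cy = 4, cz = 2, h = 4, color = 'magenta'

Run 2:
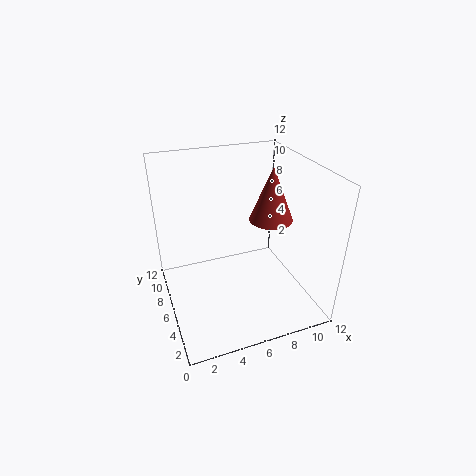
cx = 10, cy = 8, cz = 6, h = 5, color = 'brown'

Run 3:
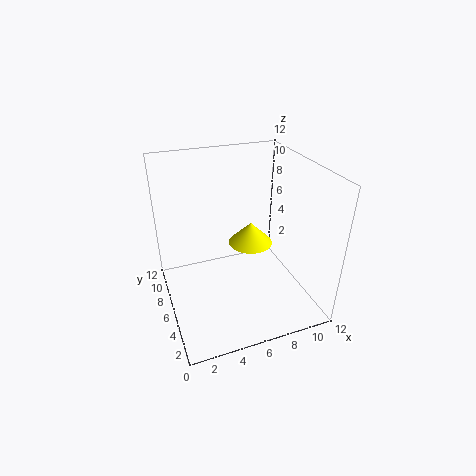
cx = 8, cy = 8, cz = 4, h = 2, color = 'yellow'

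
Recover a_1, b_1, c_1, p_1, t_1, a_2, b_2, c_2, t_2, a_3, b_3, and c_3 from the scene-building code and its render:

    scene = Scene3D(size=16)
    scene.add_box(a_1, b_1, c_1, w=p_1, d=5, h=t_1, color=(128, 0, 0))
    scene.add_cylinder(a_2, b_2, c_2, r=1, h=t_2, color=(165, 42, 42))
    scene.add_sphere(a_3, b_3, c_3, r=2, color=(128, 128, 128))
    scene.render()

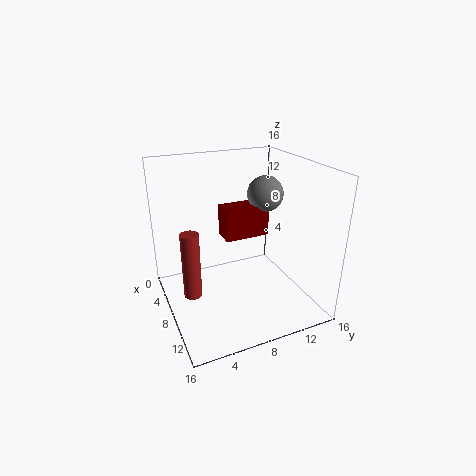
a_1 = 6
b_1 = 6.5
c_1 = 8
p_1 = 2.5
t_1 = 3.5
a_2 = 8
b_2 = 2.5
c_2 = 2
t_2 = 7.5
a_3 = 7.5
b_3 = 11.5
c_3 = 12.5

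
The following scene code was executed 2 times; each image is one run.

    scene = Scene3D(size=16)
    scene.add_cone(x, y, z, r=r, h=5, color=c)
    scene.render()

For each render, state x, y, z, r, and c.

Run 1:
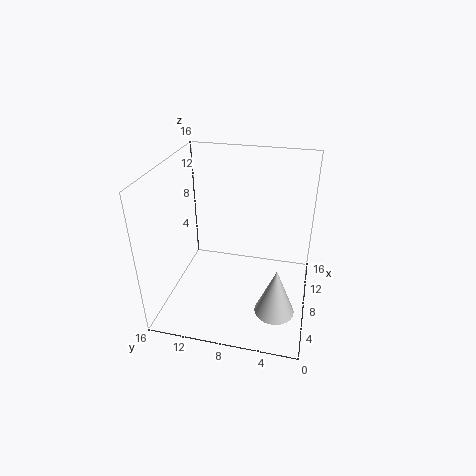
x = 3
y = 3
z = 3
r = 2
c = 'lightgray'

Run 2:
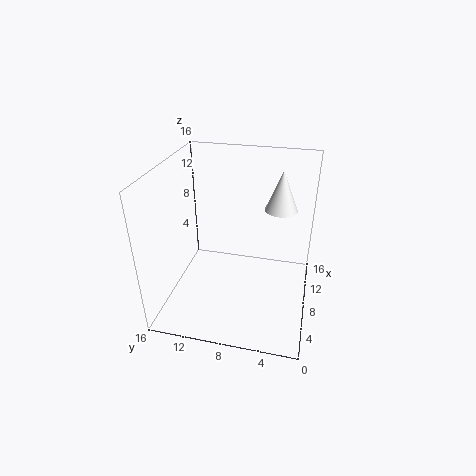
x = 14
y = 4
z = 9
r = 2
c = 'white'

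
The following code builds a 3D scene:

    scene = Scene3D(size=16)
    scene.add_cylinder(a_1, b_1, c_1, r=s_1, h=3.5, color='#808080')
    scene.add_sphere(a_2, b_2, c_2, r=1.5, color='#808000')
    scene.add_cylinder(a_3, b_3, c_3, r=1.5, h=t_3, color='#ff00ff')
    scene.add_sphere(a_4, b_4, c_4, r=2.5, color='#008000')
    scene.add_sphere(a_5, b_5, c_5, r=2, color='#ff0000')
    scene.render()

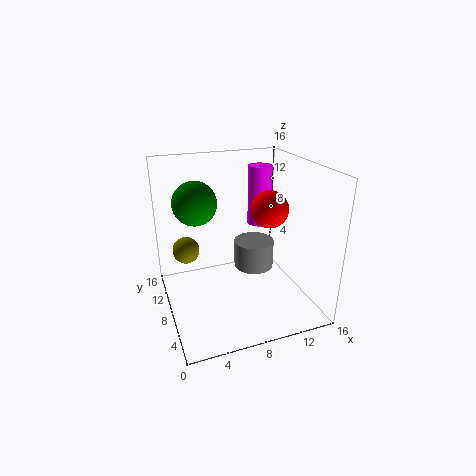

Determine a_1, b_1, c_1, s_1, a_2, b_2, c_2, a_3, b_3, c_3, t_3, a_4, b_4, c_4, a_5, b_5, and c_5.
a_1 = 11.5, b_1 = 11.5, c_1 = 2, s_1 = 2.5, a_2 = 2.5, b_2 = 10, c_2 = 6.5, a_3 = 13, b_3 = 13.5, c_3 = 7, t_3 = 7.5, a_4 = 4, b_4 = 11, c_4 = 11.5, a_5 = 11, b_5 = 6.5, c_5 = 11.5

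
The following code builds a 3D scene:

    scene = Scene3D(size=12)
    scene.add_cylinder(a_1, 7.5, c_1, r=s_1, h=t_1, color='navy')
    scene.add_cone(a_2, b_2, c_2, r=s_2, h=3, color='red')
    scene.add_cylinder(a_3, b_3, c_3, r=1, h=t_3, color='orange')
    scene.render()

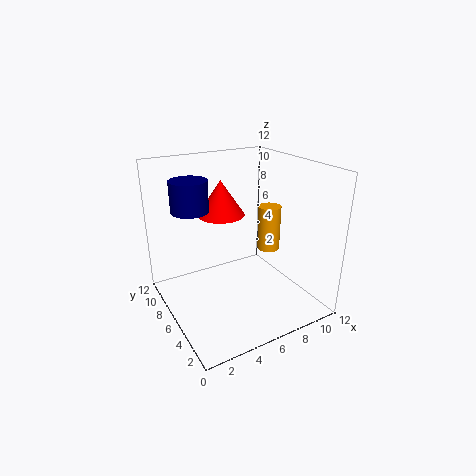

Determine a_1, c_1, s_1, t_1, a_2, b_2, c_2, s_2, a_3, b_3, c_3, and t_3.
a_1 = 2.5
c_1 = 8.5
s_1 = 1.5
t_1 = 2.5
a_2 = 5.5
b_2 = 8
c_2 = 7.5
s_2 = 2
a_3 = 9.5
b_3 = 6.5
c_3 = 4
t_3 = 4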